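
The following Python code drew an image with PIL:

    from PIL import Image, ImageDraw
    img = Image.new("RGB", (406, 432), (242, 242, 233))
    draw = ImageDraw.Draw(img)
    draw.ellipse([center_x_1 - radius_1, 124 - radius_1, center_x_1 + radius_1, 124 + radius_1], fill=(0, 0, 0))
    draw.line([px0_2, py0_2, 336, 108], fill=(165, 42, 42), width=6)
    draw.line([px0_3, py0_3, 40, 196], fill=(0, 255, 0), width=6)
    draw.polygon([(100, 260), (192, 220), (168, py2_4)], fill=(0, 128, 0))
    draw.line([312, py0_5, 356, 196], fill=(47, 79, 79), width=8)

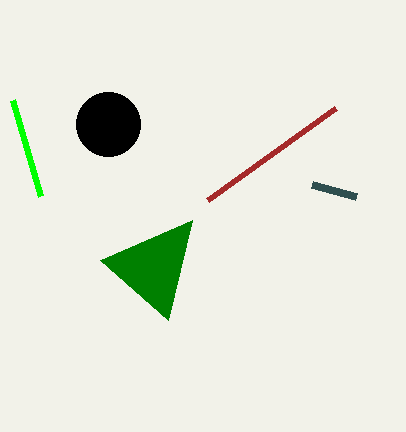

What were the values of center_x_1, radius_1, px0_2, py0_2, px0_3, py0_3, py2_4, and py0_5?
center_x_1 = 108
radius_1 = 32
px0_2 = 208
py0_2 = 200
px0_3 = 12
py0_3 = 100
py2_4 = 320
py0_5 = 184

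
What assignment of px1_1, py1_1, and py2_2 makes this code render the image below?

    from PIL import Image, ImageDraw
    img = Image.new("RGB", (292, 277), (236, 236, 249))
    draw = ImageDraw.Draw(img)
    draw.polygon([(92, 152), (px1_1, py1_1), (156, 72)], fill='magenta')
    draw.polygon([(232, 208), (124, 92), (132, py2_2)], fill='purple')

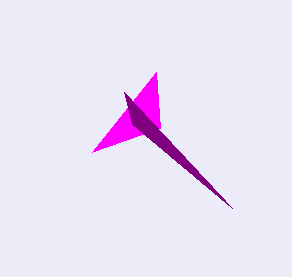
px1_1 = 160
py1_1 = 128
py2_2 = 124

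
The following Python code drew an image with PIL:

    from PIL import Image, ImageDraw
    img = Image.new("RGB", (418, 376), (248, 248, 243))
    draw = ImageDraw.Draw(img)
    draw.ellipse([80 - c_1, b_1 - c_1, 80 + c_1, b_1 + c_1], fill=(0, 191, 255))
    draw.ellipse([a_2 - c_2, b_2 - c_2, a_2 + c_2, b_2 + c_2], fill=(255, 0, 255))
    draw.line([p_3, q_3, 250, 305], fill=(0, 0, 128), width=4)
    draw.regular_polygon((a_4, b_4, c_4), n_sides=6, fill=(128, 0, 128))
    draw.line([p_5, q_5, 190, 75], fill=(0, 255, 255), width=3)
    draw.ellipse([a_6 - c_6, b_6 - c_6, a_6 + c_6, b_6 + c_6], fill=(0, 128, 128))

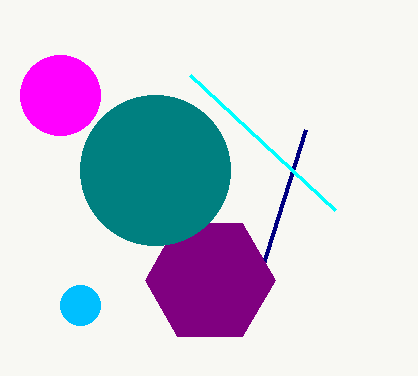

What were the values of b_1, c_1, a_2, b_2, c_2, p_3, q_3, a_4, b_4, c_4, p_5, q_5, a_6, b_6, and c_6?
b_1 = 305, c_1 = 20, a_2 = 60, b_2 = 95, c_2 = 40, p_3 = 305, q_3 = 130, a_4 = 210, b_4 = 280, c_4 = 65, p_5 = 335, q_5 = 210, a_6 = 155, b_6 = 170, c_6 = 75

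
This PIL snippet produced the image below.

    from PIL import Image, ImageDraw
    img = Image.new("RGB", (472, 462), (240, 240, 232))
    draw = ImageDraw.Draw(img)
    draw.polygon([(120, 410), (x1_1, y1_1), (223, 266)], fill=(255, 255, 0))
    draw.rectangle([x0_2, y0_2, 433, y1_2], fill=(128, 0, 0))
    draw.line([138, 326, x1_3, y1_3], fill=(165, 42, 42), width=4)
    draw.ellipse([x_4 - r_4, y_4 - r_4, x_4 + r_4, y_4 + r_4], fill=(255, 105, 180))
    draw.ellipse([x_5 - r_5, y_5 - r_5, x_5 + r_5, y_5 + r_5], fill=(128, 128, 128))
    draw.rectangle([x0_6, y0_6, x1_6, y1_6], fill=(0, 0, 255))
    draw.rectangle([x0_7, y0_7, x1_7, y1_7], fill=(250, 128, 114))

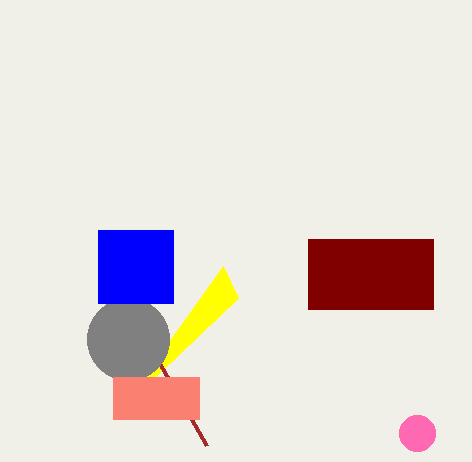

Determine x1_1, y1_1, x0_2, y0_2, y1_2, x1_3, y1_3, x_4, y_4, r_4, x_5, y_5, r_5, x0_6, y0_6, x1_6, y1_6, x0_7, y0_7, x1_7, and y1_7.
x1_1 = 238
y1_1 = 298
x0_2 = 308
y0_2 = 239
y1_2 = 309
x1_3 = 206
y1_3 = 445
x_4 = 417
y_4 = 433
r_4 = 18
x_5 = 128
y_5 = 339
r_5 = 41
x0_6 = 98
y0_6 = 230
x1_6 = 173
y1_6 = 303
x0_7 = 113
y0_7 = 377
x1_7 = 199
y1_7 = 419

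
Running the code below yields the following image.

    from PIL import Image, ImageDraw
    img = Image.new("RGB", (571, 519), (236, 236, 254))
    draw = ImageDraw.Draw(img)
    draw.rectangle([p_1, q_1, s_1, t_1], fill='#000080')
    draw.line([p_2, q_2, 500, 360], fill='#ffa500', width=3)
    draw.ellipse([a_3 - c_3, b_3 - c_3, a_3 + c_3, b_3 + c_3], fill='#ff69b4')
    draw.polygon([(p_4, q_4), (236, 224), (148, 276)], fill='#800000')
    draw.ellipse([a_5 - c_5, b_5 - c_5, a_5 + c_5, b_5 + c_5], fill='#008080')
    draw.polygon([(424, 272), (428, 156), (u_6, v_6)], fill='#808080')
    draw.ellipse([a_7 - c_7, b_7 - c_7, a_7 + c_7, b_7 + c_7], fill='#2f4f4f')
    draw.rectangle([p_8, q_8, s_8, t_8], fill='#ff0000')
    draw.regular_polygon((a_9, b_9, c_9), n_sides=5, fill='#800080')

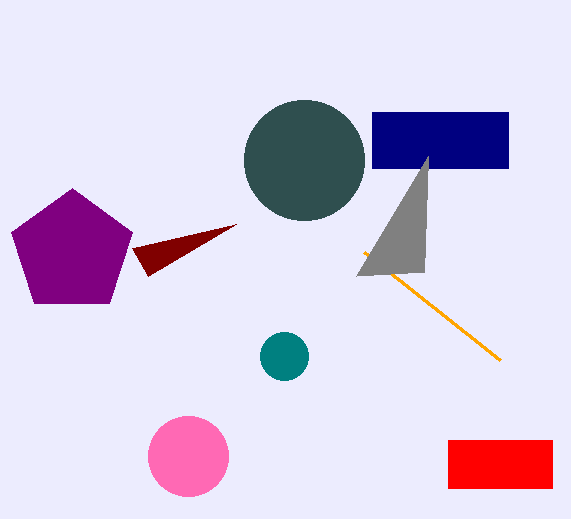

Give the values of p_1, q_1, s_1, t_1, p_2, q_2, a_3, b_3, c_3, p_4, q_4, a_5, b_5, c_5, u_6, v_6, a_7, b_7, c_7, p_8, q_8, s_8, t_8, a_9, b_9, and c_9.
p_1 = 372, q_1 = 112, s_1 = 508, t_1 = 168, p_2 = 364, q_2 = 252, a_3 = 188, b_3 = 456, c_3 = 40, p_4 = 132, q_4 = 248, a_5 = 284, b_5 = 356, c_5 = 24, u_6 = 356, v_6 = 276, a_7 = 304, b_7 = 160, c_7 = 60, p_8 = 448, q_8 = 440, s_8 = 552, t_8 = 488, a_9 = 72, b_9 = 252, c_9 = 64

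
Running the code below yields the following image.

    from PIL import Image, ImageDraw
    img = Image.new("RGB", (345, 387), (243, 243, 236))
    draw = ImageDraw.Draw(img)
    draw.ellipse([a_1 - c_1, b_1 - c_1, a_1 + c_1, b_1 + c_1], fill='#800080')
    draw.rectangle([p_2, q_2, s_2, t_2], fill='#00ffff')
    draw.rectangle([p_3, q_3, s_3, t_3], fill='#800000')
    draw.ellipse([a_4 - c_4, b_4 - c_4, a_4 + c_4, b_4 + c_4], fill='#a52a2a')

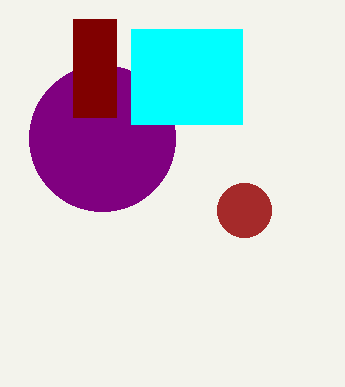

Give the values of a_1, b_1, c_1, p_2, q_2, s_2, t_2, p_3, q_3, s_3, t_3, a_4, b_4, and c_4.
a_1 = 102, b_1 = 138, c_1 = 73, p_2 = 131, q_2 = 29, s_2 = 242, t_2 = 124, p_3 = 73, q_3 = 19, s_3 = 116, t_3 = 117, a_4 = 244, b_4 = 210, c_4 = 27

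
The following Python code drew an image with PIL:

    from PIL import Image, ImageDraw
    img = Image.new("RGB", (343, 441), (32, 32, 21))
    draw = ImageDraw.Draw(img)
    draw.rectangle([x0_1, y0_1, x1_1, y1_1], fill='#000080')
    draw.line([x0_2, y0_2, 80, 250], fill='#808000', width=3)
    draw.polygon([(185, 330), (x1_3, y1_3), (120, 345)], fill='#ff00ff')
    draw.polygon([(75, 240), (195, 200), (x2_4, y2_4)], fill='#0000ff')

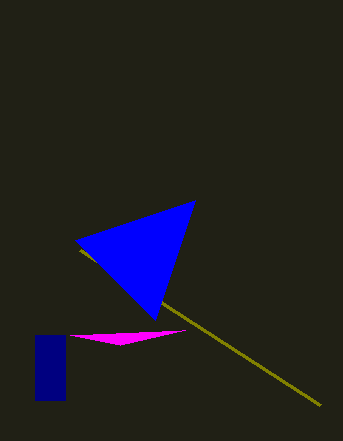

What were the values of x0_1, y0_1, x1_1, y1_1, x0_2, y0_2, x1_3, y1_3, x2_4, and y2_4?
x0_1 = 35
y0_1 = 335
x1_1 = 65
y1_1 = 400
x0_2 = 320
y0_2 = 405
x1_3 = 70
y1_3 = 335
x2_4 = 155
y2_4 = 320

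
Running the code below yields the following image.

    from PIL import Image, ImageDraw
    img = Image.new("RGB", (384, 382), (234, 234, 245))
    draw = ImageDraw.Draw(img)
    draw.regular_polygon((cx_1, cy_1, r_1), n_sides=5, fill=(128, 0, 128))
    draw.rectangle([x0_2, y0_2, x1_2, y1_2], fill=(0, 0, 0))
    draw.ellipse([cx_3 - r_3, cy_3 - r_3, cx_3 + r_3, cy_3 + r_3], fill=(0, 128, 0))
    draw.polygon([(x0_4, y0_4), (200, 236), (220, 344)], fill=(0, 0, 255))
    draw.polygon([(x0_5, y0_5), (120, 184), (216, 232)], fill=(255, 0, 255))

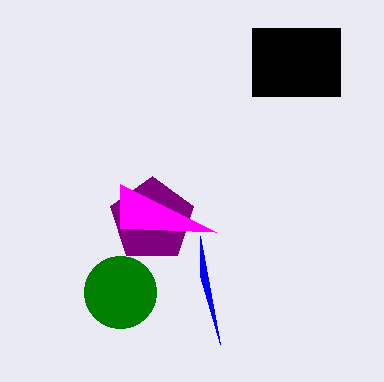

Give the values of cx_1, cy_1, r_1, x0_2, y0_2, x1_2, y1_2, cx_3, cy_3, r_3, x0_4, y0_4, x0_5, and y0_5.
cx_1 = 152
cy_1 = 220
r_1 = 44
x0_2 = 252
y0_2 = 28
x1_2 = 340
y1_2 = 96
cx_3 = 120
cy_3 = 292
r_3 = 36
x0_4 = 200
y0_4 = 276
x0_5 = 120
y0_5 = 228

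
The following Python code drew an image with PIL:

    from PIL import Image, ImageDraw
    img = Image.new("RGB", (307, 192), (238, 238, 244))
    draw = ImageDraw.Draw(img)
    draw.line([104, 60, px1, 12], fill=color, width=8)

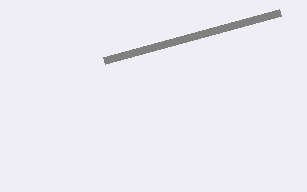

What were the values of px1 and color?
px1 = 280
color = 'gray'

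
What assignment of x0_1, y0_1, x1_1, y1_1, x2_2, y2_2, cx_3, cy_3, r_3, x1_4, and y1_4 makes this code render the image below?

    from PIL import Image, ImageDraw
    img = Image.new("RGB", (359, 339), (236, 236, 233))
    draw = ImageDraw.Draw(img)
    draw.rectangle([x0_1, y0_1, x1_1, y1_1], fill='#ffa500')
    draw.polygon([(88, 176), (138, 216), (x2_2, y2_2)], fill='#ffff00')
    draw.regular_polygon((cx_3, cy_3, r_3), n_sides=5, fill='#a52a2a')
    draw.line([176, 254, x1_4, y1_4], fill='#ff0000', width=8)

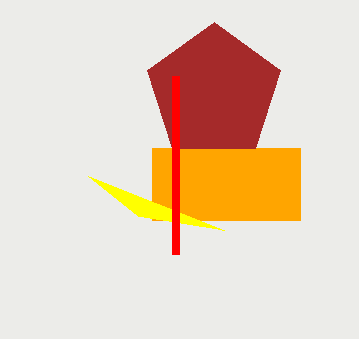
x0_1 = 152, y0_1 = 148, x1_1 = 300, y1_1 = 220, x2_2 = 224, y2_2 = 230, cx_3 = 214, cy_3 = 92, r_3 = 70, x1_4 = 176, y1_4 = 76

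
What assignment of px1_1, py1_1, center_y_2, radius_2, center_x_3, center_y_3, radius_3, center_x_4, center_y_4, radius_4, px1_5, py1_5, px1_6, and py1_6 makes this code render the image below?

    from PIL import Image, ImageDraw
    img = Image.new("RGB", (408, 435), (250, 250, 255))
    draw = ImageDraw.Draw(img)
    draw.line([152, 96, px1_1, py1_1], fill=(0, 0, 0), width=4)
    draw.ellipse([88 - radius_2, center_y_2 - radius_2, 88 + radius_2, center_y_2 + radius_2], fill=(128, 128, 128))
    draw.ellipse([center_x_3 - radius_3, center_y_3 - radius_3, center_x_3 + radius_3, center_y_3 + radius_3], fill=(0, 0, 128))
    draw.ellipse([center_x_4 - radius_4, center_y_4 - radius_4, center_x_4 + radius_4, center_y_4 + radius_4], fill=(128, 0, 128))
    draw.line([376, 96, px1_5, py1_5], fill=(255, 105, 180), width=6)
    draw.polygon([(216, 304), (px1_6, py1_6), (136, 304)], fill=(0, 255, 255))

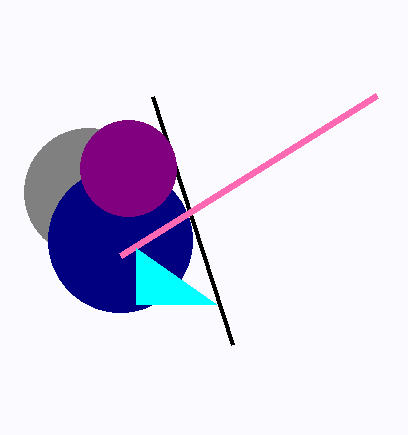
px1_1 = 232, py1_1 = 344, center_y_2 = 192, radius_2 = 64, center_x_3 = 120, center_y_3 = 240, radius_3 = 72, center_x_4 = 128, center_y_4 = 168, radius_4 = 48, px1_5 = 120, py1_5 = 256, px1_6 = 136, py1_6 = 248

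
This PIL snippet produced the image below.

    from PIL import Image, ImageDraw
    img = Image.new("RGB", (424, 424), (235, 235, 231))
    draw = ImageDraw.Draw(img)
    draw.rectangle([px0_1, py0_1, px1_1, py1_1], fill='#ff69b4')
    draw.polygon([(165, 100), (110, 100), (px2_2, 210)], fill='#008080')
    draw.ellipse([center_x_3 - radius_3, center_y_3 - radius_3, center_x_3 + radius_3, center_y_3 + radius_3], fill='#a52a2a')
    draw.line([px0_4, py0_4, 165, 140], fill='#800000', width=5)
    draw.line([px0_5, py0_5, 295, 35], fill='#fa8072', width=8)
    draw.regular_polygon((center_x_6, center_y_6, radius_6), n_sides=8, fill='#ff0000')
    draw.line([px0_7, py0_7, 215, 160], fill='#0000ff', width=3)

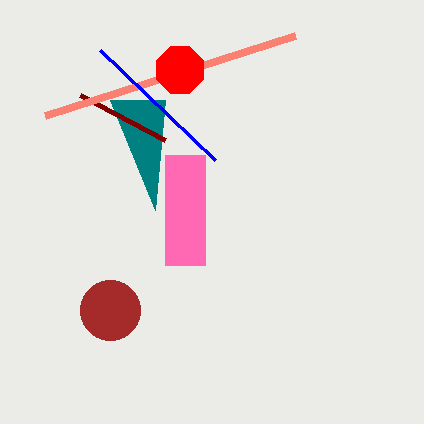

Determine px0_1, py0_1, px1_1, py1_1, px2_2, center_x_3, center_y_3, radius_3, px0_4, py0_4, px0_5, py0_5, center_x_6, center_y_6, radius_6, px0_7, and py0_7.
px0_1 = 165
py0_1 = 155
px1_1 = 205
py1_1 = 265
px2_2 = 155
center_x_3 = 110
center_y_3 = 310
radius_3 = 30
px0_4 = 80
py0_4 = 95
px0_5 = 45
py0_5 = 115
center_x_6 = 180
center_y_6 = 70
radius_6 = 25
px0_7 = 100
py0_7 = 50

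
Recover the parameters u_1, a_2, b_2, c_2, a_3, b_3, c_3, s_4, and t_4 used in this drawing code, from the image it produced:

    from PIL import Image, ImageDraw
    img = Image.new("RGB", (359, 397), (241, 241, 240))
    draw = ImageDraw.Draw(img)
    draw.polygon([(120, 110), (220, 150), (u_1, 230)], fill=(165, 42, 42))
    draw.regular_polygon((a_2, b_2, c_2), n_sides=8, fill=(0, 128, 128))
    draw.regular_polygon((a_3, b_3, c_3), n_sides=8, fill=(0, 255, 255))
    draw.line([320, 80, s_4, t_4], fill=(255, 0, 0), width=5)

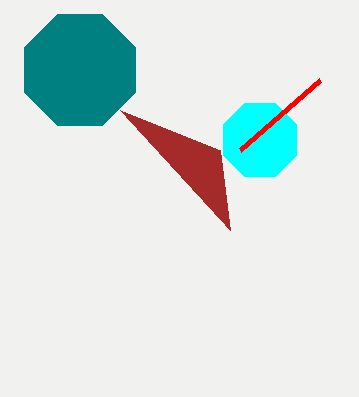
u_1 = 230
a_2 = 80
b_2 = 70
c_2 = 60
a_3 = 260
b_3 = 140
c_3 = 40
s_4 = 240
t_4 = 150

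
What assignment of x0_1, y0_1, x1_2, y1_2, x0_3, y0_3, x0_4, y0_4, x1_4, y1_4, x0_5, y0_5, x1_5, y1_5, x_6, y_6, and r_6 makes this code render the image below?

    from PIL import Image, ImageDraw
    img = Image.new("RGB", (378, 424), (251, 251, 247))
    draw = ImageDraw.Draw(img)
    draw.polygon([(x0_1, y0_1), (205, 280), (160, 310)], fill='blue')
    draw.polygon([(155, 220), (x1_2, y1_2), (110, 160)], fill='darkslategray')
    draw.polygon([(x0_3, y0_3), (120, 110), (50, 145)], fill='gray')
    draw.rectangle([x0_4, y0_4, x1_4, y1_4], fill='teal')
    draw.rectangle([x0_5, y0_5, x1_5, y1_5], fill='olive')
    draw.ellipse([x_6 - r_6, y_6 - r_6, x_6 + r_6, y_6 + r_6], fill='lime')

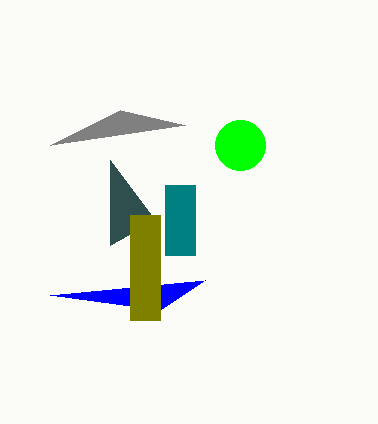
x0_1 = 50; y0_1 = 295; x1_2 = 110; y1_2 = 245; x0_3 = 185; y0_3 = 125; x0_4 = 165; y0_4 = 185; x1_4 = 195; y1_4 = 255; x0_5 = 130; y0_5 = 215; x1_5 = 160; y1_5 = 320; x_6 = 240; y_6 = 145; r_6 = 25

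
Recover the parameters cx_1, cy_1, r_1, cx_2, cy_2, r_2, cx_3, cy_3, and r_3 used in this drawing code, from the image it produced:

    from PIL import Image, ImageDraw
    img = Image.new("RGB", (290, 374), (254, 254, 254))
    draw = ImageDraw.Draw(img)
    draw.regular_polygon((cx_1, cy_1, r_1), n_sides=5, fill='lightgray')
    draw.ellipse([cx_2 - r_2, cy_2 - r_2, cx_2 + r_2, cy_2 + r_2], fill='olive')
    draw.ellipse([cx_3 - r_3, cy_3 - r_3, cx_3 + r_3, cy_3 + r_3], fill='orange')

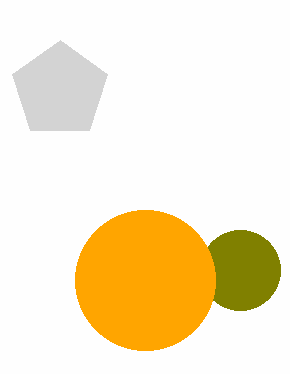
cx_1 = 60; cy_1 = 90; r_1 = 50; cx_2 = 240; cy_2 = 270; r_2 = 40; cx_3 = 145; cy_3 = 280; r_3 = 70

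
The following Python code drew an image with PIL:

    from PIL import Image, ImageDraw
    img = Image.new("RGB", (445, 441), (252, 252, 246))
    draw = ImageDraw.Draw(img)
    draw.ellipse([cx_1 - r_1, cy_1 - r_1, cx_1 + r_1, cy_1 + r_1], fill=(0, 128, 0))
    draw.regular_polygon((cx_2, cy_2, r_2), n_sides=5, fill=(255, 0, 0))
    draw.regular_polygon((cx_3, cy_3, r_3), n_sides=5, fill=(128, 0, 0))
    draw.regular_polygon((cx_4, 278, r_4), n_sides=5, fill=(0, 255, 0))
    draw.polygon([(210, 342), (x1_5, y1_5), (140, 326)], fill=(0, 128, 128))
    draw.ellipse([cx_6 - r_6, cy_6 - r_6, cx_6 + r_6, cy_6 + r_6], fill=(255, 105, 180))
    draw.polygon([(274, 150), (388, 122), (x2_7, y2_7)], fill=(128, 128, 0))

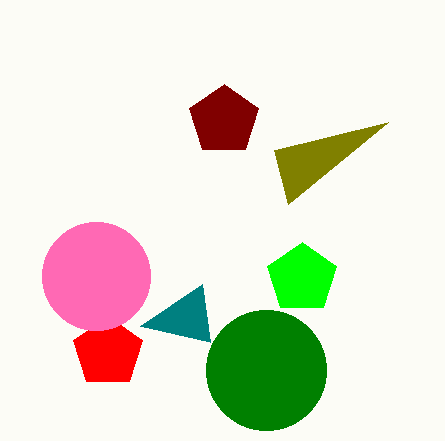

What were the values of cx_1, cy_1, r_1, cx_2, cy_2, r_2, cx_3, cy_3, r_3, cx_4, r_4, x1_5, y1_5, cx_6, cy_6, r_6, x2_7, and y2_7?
cx_1 = 266
cy_1 = 370
r_1 = 60
cx_2 = 108
cy_2 = 352
r_2 = 36
cx_3 = 224
cy_3 = 120
r_3 = 36
cx_4 = 302
r_4 = 36
x1_5 = 202
y1_5 = 284
cx_6 = 96
cy_6 = 276
r_6 = 54
x2_7 = 288
y2_7 = 204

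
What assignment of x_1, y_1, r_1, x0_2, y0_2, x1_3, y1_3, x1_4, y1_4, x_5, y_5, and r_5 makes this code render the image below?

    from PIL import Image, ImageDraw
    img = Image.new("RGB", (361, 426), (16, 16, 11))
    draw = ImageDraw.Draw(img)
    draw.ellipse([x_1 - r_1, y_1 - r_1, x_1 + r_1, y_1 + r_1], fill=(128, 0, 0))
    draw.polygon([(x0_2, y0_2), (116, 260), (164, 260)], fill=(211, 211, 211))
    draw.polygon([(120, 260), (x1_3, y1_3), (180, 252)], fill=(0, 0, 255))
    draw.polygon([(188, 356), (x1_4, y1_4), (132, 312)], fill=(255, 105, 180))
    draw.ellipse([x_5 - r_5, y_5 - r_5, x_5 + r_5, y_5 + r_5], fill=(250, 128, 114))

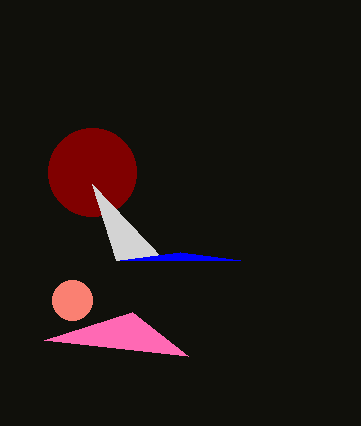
x_1 = 92, y_1 = 172, r_1 = 44, x0_2 = 92, y0_2 = 184, x1_3 = 240, y1_3 = 260, x1_4 = 44, y1_4 = 340, x_5 = 72, y_5 = 300, r_5 = 20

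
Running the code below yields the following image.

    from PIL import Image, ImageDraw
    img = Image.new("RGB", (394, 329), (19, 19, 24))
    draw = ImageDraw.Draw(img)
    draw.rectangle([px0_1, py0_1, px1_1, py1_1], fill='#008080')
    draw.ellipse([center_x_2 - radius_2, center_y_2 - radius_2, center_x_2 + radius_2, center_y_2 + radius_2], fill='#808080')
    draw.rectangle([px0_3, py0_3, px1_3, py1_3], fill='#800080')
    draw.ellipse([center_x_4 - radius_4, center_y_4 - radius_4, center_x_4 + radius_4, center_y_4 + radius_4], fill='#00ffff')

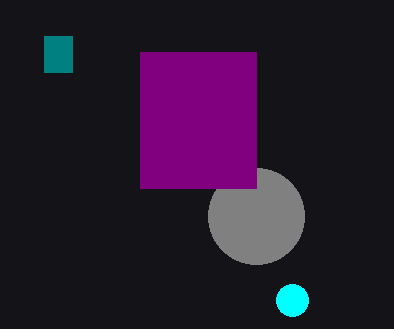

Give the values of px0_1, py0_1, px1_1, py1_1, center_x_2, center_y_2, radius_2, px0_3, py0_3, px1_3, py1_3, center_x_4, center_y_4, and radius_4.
px0_1 = 44, py0_1 = 36, px1_1 = 72, py1_1 = 72, center_x_2 = 256, center_y_2 = 216, radius_2 = 48, px0_3 = 140, py0_3 = 52, px1_3 = 256, py1_3 = 188, center_x_4 = 292, center_y_4 = 300, radius_4 = 16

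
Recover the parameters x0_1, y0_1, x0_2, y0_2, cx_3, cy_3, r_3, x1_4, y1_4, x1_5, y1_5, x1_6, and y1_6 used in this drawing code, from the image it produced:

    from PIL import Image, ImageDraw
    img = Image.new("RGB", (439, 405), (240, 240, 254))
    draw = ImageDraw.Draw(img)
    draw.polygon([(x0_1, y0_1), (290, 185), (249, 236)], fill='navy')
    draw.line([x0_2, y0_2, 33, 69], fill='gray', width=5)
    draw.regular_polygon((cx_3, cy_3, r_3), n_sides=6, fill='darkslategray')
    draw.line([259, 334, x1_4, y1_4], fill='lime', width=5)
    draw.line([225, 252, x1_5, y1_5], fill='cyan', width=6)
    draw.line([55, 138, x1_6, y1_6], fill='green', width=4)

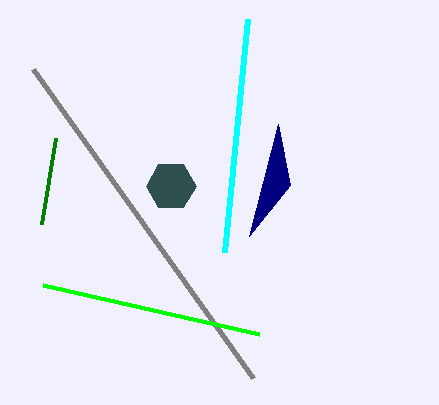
x0_1 = 278
y0_1 = 124
x0_2 = 253
y0_2 = 378
cx_3 = 171
cy_3 = 186
r_3 = 25
x1_4 = 43
y1_4 = 285
x1_5 = 248
y1_5 = 19
x1_6 = 41
y1_6 = 224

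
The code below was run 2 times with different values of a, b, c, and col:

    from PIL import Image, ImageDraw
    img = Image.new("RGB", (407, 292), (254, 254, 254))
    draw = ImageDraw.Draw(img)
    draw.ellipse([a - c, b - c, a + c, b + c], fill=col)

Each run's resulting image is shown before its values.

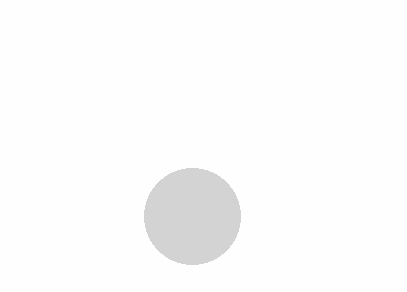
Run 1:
a = 192
b = 216
c = 48
col = 'lightgray'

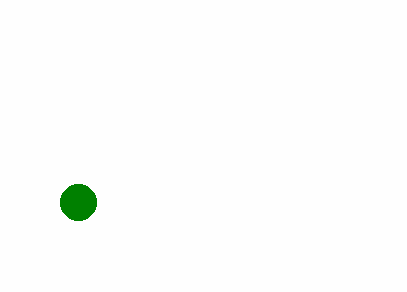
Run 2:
a = 78, b = 202, c = 18, col = 'green'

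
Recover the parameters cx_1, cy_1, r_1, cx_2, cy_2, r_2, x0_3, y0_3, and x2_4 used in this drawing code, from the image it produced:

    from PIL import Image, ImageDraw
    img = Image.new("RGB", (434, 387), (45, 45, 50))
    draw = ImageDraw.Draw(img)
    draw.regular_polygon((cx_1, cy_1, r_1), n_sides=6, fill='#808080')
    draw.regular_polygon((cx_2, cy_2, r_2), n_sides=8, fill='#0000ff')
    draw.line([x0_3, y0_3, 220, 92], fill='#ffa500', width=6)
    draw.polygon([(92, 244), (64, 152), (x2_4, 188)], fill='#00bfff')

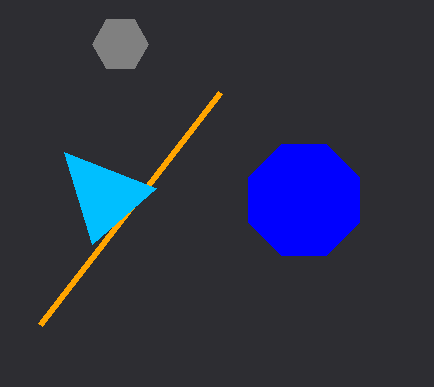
cx_1 = 120, cy_1 = 44, r_1 = 28, cx_2 = 304, cy_2 = 200, r_2 = 60, x0_3 = 40, y0_3 = 324, x2_4 = 156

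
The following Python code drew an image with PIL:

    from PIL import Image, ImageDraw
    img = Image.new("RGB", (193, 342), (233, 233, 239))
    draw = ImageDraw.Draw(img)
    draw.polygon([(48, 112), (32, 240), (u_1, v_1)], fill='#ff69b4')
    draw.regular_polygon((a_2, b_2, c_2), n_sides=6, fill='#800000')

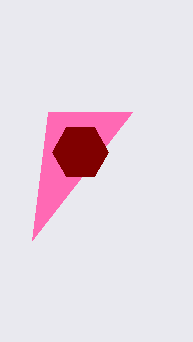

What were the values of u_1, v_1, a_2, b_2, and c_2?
u_1 = 132, v_1 = 112, a_2 = 80, b_2 = 152, c_2 = 28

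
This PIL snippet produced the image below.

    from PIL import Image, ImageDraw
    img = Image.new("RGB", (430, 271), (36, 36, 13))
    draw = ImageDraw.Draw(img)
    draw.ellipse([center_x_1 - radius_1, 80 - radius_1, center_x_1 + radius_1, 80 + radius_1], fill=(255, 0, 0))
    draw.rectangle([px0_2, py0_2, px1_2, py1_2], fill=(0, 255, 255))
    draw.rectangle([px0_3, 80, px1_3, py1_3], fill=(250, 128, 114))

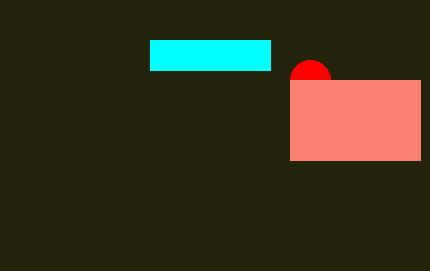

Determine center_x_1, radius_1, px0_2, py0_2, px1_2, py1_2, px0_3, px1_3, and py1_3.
center_x_1 = 310
radius_1 = 20
px0_2 = 150
py0_2 = 40
px1_2 = 270
py1_2 = 70
px0_3 = 290
px1_3 = 420
py1_3 = 160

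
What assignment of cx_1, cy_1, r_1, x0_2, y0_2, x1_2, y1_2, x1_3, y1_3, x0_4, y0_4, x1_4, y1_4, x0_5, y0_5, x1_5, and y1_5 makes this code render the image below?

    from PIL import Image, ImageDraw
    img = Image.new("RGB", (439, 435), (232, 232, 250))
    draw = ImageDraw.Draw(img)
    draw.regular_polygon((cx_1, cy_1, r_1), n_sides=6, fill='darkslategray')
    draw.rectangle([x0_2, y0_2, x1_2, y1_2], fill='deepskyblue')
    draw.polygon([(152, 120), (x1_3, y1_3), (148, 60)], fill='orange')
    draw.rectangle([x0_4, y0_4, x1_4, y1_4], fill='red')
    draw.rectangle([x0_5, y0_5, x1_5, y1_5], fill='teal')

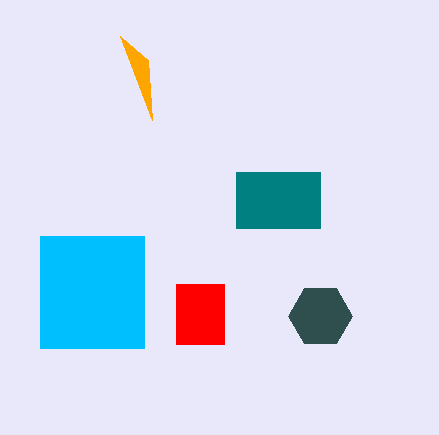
cx_1 = 320; cy_1 = 316; r_1 = 32; x0_2 = 40; y0_2 = 236; x1_2 = 144; y1_2 = 348; x1_3 = 120; y1_3 = 36; x0_4 = 176; y0_4 = 284; x1_4 = 224; y1_4 = 344; x0_5 = 236; y0_5 = 172; x1_5 = 320; y1_5 = 228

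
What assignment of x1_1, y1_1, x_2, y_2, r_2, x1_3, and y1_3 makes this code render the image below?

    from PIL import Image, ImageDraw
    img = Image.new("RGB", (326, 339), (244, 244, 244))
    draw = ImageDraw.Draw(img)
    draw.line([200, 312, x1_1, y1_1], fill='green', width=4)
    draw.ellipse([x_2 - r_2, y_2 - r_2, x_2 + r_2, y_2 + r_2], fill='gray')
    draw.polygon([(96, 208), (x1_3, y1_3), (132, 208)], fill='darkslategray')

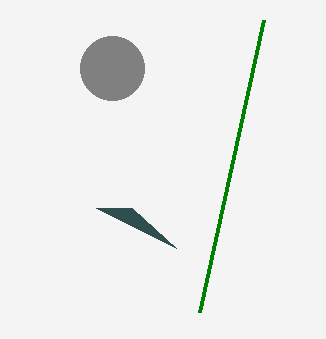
x1_1 = 264; y1_1 = 20; x_2 = 112; y_2 = 68; r_2 = 32; x1_3 = 176; y1_3 = 248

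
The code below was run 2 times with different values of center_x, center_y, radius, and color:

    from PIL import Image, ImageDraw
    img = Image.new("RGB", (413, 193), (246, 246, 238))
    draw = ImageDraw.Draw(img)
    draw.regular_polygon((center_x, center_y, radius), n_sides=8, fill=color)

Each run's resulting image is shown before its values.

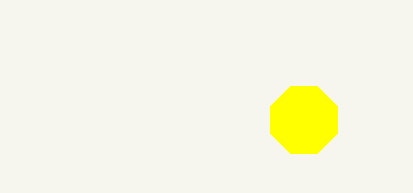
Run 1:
center_x = 304
center_y = 120
radius = 36
color = 'yellow'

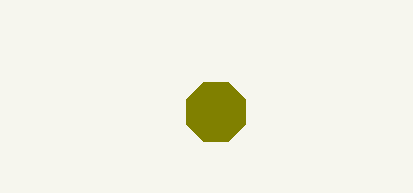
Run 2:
center_x = 216, center_y = 112, radius = 32, color = 'olive'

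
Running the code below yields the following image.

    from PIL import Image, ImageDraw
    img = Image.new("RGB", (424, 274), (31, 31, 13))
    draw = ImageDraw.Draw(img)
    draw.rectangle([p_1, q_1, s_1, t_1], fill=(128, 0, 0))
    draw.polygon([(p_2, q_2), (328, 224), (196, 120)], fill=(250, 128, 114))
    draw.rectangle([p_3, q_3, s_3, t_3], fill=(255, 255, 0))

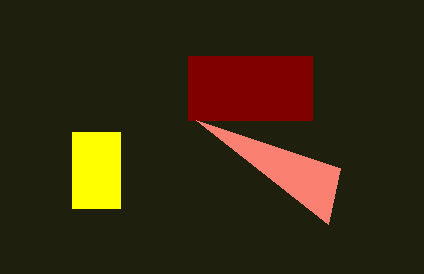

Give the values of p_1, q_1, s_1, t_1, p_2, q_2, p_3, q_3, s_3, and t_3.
p_1 = 188, q_1 = 56, s_1 = 312, t_1 = 120, p_2 = 340, q_2 = 168, p_3 = 72, q_3 = 132, s_3 = 120, t_3 = 208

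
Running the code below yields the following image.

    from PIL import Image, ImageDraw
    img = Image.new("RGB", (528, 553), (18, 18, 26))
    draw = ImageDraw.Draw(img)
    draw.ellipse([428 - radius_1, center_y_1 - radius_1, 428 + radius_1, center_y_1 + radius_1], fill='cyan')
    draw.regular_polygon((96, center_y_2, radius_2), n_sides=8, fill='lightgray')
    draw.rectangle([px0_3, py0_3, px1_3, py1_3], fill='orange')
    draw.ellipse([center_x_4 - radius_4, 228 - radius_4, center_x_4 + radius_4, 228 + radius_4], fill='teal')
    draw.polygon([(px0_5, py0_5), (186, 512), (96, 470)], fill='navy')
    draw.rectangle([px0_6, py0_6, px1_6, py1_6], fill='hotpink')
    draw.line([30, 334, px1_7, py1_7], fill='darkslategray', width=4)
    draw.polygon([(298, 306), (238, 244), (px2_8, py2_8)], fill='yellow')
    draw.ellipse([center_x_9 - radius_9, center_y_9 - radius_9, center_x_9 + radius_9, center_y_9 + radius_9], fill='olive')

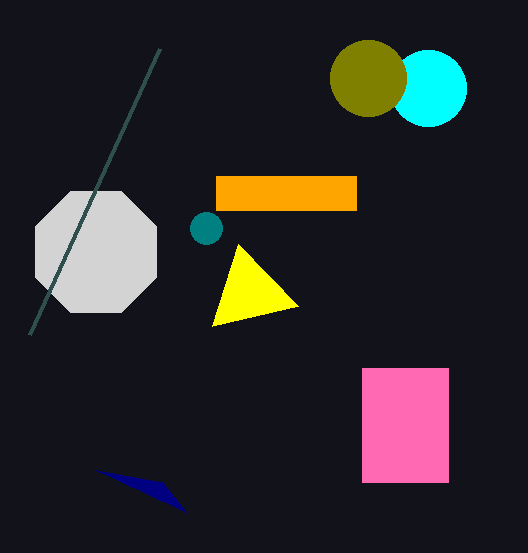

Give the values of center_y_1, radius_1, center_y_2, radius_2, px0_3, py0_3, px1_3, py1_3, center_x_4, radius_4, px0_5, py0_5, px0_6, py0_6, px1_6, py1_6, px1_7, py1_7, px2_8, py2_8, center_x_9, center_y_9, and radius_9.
center_y_1 = 88, radius_1 = 38, center_y_2 = 252, radius_2 = 66, px0_3 = 216, py0_3 = 176, px1_3 = 356, py1_3 = 210, center_x_4 = 206, radius_4 = 16, px0_5 = 162, py0_5 = 482, px0_6 = 362, py0_6 = 368, px1_6 = 448, py1_6 = 482, px1_7 = 160, py1_7 = 48, px2_8 = 212, py2_8 = 326, center_x_9 = 368, center_y_9 = 78, radius_9 = 38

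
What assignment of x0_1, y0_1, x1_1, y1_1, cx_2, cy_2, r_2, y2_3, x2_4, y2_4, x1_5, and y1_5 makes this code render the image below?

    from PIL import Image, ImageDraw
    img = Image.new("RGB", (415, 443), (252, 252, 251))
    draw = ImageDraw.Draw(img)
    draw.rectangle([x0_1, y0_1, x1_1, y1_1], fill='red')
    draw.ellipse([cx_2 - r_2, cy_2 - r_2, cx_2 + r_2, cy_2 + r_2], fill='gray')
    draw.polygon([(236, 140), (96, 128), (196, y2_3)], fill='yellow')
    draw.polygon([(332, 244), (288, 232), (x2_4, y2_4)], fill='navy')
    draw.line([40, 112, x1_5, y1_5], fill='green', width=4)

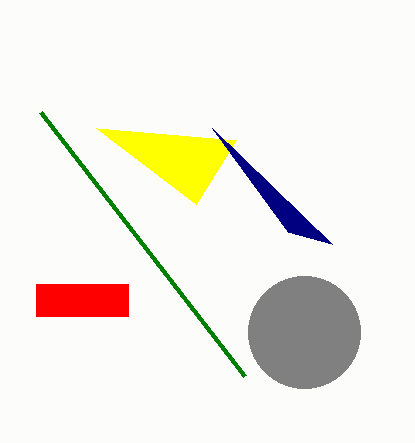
x0_1 = 36; y0_1 = 284; x1_1 = 128; y1_1 = 316; cx_2 = 304; cy_2 = 332; r_2 = 56; y2_3 = 204; x2_4 = 212; y2_4 = 128; x1_5 = 244; y1_5 = 376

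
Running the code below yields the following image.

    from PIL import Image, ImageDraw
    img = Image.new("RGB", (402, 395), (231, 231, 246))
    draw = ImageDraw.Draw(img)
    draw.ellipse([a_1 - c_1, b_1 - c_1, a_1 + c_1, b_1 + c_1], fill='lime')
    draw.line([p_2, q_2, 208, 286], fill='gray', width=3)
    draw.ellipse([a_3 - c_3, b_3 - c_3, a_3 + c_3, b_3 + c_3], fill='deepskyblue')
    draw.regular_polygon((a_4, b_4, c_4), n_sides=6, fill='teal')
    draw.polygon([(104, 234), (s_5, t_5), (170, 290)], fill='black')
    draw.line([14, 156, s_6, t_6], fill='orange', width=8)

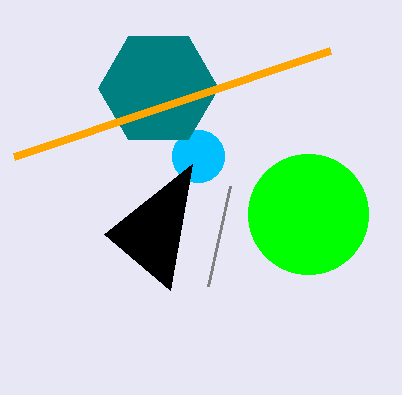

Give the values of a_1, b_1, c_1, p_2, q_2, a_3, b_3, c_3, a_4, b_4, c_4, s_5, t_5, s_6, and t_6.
a_1 = 308; b_1 = 214; c_1 = 60; p_2 = 230; q_2 = 186; a_3 = 198; b_3 = 156; c_3 = 26; a_4 = 158; b_4 = 88; c_4 = 60; s_5 = 192; t_5 = 164; s_6 = 330; t_6 = 50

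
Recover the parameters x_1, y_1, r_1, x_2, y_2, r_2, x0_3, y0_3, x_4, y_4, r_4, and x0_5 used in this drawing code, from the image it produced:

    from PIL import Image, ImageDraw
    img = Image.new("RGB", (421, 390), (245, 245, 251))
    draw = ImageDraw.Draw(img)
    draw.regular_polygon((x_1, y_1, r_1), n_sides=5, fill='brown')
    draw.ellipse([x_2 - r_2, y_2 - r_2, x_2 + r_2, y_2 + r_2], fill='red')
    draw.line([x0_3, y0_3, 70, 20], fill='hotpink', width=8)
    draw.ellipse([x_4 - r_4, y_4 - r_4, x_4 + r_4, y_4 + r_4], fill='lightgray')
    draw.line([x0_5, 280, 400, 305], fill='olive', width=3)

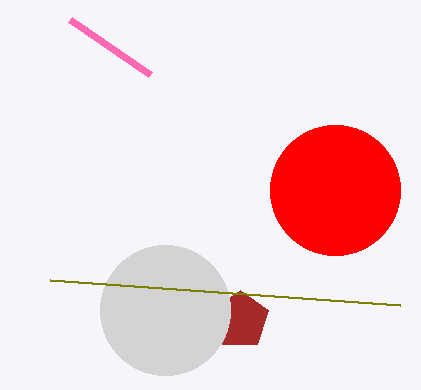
x_1 = 240, y_1 = 320, r_1 = 30, x_2 = 335, y_2 = 190, r_2 = 65, x0_3 = 150, y0_3 = 75, x_4 = 165, y_4 = 310, r_4 = 65, x0_5 = 50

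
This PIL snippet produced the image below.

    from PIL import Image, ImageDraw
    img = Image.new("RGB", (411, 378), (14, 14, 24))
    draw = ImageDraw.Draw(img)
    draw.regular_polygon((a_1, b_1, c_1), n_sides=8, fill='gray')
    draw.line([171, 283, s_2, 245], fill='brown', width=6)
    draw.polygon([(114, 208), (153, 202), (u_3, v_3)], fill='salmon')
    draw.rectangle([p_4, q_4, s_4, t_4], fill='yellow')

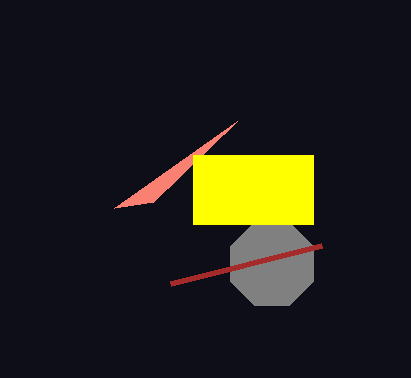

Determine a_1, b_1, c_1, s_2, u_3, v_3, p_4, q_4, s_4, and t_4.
a_1 = 272; b_1 = 264; c_1 = 45; s_2 = 322; u_3 = 237; v_3 = 121; p_4 = 193; q_4 = 155; s_4 = 313; t_4 = 224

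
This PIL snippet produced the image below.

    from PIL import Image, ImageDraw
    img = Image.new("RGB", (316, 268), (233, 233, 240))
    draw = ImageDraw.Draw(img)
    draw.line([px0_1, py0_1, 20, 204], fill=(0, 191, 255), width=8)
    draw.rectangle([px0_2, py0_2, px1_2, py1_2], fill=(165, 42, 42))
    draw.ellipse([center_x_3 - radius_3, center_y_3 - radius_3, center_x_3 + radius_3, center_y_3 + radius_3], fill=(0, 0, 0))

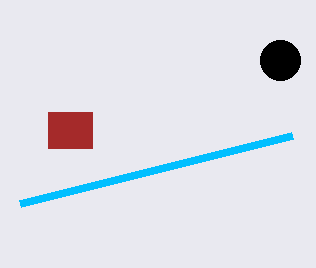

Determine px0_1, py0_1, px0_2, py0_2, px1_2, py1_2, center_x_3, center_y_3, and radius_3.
px0_1 = 292; py0_1 = 136; px0_2 = 48; py0_2 = 112; px1_2 = 92; py1_2 = 148; center_x_3 = 280; center_y_3 = 60; radius_3 = 20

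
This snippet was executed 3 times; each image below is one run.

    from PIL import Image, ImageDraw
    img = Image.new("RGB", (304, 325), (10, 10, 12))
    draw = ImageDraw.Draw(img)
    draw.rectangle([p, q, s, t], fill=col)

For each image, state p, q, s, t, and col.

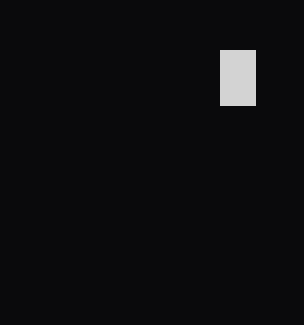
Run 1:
p = 220
q = 50
s = 255
t = 105
col = 'lightgray'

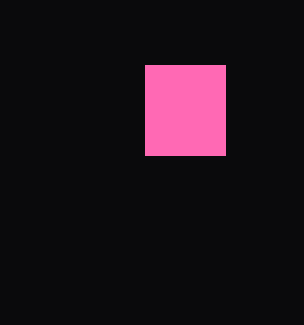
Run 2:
p = 145; q = 65; s = 225; t = 155; col = 'hotpink'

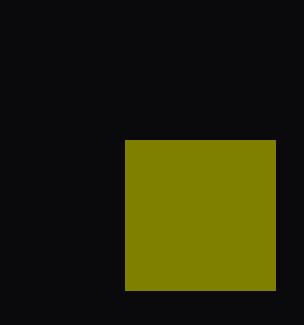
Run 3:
p = 125
q = 140
s = 275
t = 290
col = 'olive'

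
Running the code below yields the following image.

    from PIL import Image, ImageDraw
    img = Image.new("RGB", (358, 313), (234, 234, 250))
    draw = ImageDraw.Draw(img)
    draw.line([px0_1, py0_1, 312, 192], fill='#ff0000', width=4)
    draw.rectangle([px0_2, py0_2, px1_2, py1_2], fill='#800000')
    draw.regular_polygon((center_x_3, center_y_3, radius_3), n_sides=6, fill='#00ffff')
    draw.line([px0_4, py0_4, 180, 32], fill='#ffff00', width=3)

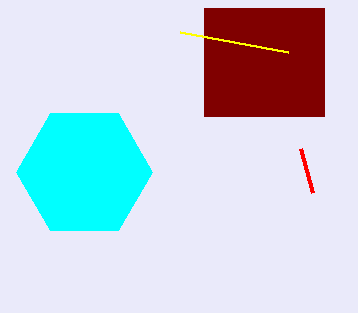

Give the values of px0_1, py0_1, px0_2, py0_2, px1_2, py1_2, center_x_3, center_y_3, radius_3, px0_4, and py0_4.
px0_1 = 300
py0_1 = 148
px0_2 = 204
py0_2 = 8
px1_2 = 324
py1_2 = 116
center_x_3 = 84
center_y_3 = 172
radius_3 = 68
px0_4 = 288
py0_4 = 52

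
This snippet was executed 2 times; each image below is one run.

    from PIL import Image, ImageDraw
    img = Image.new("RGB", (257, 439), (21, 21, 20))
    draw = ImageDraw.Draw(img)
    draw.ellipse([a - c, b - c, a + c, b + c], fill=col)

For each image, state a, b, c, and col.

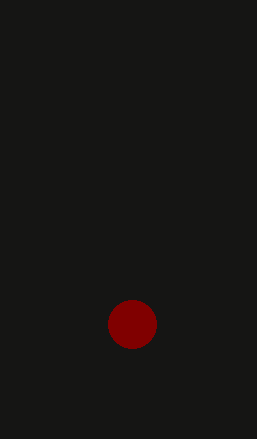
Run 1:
a = 132, b = 324, c = 24, col = 'maroon'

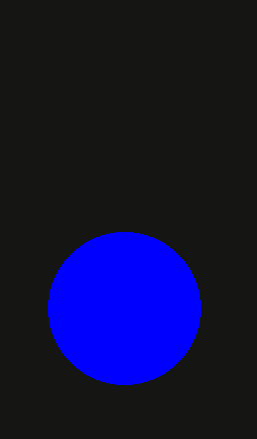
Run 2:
a = 124, b = 308, c = 76, col = 'blue'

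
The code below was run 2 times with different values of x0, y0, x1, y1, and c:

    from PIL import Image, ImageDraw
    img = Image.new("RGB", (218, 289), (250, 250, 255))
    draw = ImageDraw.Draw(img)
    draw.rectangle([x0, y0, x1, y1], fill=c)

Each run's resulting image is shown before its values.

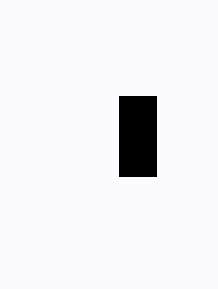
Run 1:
x0 = 119
y0 = 96
x1 = 156
y1 = 176
c = 'black'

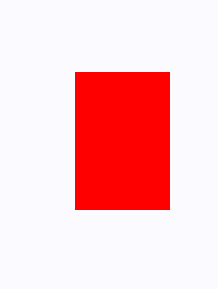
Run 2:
x0 = 75
y0 = 72
x1 = 169
y1 = 209
c = 'red'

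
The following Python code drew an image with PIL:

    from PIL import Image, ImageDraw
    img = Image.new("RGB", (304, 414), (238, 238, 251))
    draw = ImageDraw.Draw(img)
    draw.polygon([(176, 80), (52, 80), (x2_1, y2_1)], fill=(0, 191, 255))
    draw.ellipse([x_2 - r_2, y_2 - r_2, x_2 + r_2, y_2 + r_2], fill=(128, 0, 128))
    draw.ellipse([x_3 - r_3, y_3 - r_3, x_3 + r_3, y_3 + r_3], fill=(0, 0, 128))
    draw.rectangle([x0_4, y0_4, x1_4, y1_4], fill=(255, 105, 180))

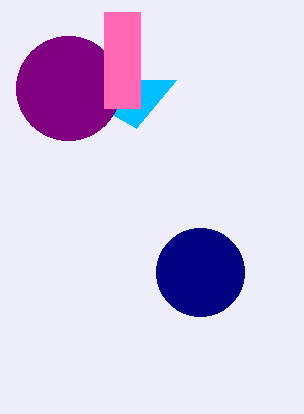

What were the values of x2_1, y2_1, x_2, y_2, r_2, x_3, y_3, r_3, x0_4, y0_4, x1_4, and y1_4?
x2_1 = 136, y2_1 = 128, x_2 = 68, y_2 = 88, r_2 = 52, x_3 = 200, y_3 = 272, r_3 = 44, x0_4 = 104, y0_4 = 12, x1_4 = 140, y1_4 = 108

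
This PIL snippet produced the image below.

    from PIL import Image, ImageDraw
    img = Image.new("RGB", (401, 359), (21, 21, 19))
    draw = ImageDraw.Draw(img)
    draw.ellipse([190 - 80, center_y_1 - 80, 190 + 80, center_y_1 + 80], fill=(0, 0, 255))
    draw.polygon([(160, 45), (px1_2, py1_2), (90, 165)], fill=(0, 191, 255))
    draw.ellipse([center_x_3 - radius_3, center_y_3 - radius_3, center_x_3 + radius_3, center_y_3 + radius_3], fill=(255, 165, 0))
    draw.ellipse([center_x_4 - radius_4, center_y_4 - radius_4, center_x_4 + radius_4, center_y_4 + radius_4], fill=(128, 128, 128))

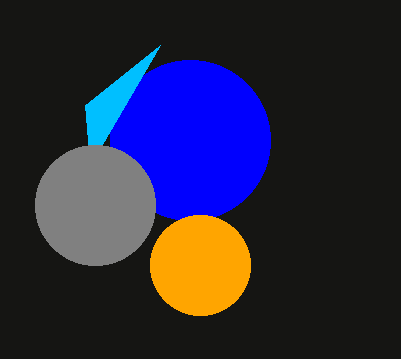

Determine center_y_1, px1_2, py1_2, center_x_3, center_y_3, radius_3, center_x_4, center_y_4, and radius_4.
center_y_1 = 140, px1_2 = 85, py1_2 = 105, center_x_3 = 200, center_y_3 = 265, radius_3 = 50, center_x_4 = 95, center_y_4 = 205, radius_4 = 60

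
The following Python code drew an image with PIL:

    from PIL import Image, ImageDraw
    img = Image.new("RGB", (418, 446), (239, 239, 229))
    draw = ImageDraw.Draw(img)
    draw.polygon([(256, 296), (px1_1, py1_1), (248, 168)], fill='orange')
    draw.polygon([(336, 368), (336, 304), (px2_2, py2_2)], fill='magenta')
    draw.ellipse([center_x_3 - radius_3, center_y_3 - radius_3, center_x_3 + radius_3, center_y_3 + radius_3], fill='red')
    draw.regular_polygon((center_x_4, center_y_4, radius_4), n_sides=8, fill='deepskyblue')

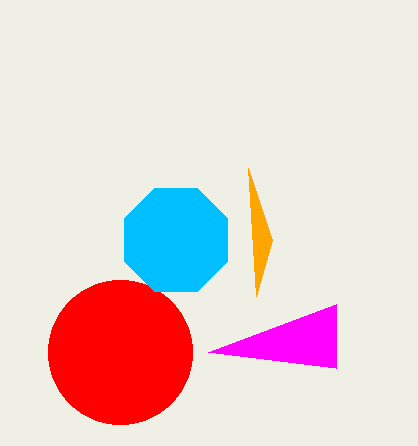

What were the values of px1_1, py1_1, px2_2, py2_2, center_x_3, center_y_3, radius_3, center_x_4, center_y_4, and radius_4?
px1_1 = 272; py1_1 = 240; px2_2 = 208; py2_2 = 352; center_x_3 = 120; center_y_3 = 352; radius_3 = 72; center_x_4 = 176; center_y_4 = 240; radius_4 = 56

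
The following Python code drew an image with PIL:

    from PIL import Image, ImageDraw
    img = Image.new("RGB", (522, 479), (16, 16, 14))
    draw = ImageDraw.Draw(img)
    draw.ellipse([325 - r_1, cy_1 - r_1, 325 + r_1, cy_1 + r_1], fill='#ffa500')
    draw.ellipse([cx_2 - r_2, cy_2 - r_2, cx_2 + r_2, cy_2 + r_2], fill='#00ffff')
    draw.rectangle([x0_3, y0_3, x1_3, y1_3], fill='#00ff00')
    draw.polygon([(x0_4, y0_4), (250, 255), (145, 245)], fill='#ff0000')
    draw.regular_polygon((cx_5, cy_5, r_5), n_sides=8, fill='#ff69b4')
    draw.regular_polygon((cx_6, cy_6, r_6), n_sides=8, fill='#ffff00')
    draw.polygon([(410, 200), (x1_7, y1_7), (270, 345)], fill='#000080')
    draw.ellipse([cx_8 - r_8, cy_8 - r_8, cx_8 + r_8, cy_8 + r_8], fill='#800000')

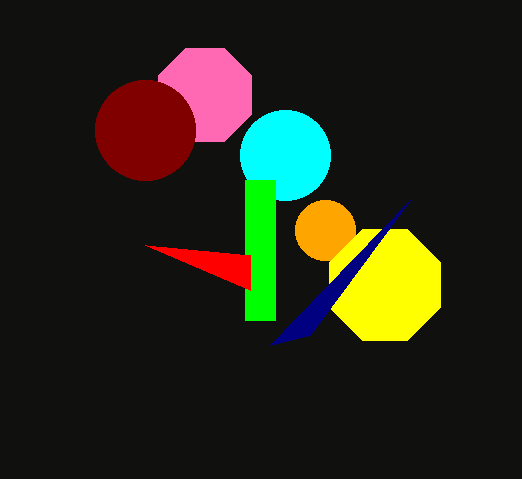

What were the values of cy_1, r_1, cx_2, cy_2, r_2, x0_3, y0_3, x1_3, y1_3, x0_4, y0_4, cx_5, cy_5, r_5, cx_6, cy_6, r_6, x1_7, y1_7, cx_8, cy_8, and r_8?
cy_1 = 230; r_1 = 30; cx_2 = 285; cy_2 = 155; r_2 = 45; x0_3 = 245; y0_3 = 180; x1_3 = 275; y1_3 = 320; x0_4 = 250; y0_4 = 290; cx_5 = 205; cy_5 = 95; r_5 = 50; cx_6 = 385; cy_6 = 285; r_6 = 60; x1_7 = 310; y1_7 = 335; cx_8 = 145; cy_8 = 130; r_8 = 50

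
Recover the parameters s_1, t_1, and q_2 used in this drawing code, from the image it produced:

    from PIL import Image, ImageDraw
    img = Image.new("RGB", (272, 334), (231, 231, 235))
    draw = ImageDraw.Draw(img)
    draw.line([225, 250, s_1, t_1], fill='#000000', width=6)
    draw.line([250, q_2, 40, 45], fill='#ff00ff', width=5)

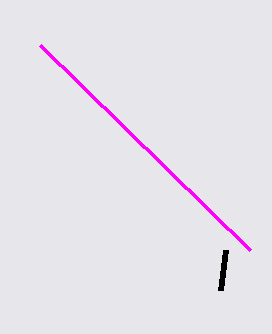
s_1 = 220
t_1 = 290
q_2 = 250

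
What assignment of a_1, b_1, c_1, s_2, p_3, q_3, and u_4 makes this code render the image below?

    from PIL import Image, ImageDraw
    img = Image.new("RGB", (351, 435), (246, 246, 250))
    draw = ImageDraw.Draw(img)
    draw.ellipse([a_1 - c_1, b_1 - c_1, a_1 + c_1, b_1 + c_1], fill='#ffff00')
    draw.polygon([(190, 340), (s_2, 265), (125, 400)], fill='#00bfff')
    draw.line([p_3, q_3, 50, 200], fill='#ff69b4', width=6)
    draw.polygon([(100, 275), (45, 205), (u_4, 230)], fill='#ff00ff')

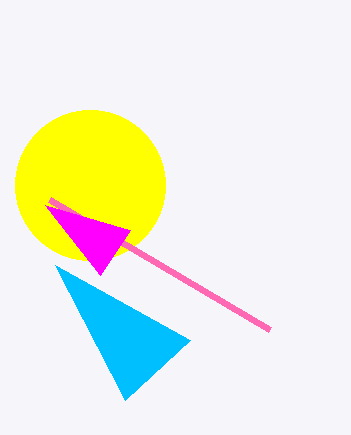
a_1 = 90, b_1 = 185, c_1 = 75, s_2 = 55, p_3 = 270, q_3 = 330, u_4 = 130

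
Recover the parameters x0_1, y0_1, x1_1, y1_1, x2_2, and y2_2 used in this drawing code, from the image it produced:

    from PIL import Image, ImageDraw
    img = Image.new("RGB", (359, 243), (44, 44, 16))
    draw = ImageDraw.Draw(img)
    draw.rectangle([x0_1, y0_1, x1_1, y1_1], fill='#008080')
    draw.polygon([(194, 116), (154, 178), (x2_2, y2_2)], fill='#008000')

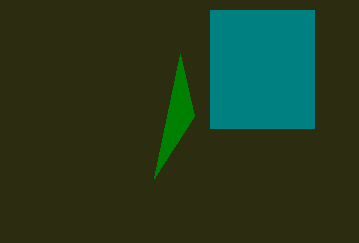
x0_1 = 210
y0_1 = 10
x1_1 = 314
y1_1 = 128
x2_2 = 180
y2_2 = 54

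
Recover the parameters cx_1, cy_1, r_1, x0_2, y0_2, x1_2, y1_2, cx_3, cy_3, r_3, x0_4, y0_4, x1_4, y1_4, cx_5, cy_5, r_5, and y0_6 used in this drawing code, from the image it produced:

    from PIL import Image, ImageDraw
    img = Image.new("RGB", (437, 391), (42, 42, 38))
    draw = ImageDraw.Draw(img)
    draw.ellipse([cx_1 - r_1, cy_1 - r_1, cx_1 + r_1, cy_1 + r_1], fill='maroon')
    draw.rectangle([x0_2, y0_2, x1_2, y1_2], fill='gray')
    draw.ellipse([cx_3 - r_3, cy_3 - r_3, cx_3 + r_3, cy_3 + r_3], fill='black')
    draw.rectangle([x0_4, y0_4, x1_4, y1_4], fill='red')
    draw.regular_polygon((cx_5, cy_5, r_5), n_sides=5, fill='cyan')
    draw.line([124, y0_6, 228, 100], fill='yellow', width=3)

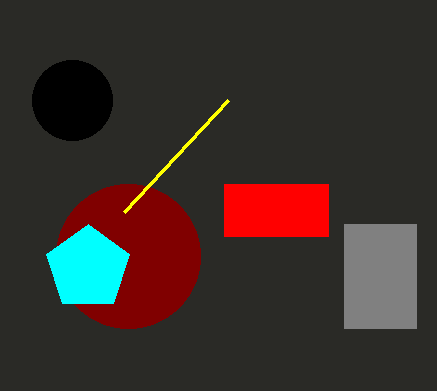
cx_1 = 128; cy_1 = 256; r_1 = 72; x0_2 = 344; y0_2 = 224; x1_2 = 416; y1_2 = 328; cx_3 = 72; cy_3 = 100; r_3 = 40; x0_4 = 224; y0_4 = 184; x1_4 = 328; y1_4 = 236; cx_5 = 88; cy_5 = 268; r_5 = 44; y0_6 = 212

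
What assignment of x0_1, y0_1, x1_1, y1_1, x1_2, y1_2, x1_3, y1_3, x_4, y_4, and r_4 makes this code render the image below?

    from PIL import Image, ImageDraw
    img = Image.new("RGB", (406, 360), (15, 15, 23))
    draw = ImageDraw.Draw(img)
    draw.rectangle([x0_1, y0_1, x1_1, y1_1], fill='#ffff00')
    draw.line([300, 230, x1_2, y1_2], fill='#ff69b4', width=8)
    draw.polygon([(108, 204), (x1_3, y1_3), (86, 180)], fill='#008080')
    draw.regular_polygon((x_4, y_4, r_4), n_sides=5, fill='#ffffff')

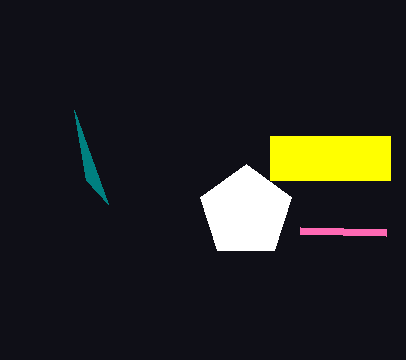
x0_1 = 270; y0_1 = 136; x1_1 = 390; y1_1 = 180; x1_2 = 386; y1_2 = 232; x1_3 = 74; y1_3 = 110; x_4 = 246; y_4 = 212; r_4 = 48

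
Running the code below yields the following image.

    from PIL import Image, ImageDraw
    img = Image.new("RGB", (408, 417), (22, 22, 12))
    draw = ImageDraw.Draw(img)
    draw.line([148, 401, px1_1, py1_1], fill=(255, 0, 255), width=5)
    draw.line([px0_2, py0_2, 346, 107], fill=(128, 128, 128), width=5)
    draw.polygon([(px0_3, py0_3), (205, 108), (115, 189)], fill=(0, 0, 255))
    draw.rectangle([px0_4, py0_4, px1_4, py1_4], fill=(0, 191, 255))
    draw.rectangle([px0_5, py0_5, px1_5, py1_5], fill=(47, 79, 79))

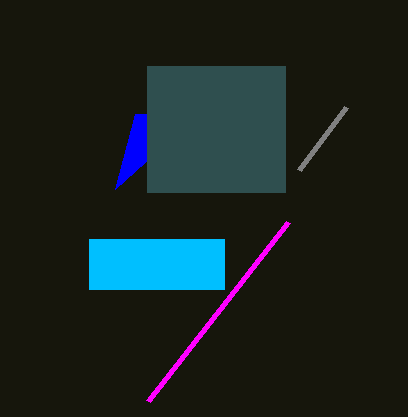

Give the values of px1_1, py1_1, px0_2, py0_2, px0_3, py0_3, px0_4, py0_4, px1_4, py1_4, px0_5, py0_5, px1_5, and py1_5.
px1_1 = 288
py1_1 = 222
px0_2 = 299
py0_2 = 170
px0_3 = 135
py0_3 = 114
px0_4 = 89
py0_4 = 239
px1_4 = 224
py1_4 = 289
px0_5 = 147
py0_5 = 66
px1_5 = 285
py1_5 = 192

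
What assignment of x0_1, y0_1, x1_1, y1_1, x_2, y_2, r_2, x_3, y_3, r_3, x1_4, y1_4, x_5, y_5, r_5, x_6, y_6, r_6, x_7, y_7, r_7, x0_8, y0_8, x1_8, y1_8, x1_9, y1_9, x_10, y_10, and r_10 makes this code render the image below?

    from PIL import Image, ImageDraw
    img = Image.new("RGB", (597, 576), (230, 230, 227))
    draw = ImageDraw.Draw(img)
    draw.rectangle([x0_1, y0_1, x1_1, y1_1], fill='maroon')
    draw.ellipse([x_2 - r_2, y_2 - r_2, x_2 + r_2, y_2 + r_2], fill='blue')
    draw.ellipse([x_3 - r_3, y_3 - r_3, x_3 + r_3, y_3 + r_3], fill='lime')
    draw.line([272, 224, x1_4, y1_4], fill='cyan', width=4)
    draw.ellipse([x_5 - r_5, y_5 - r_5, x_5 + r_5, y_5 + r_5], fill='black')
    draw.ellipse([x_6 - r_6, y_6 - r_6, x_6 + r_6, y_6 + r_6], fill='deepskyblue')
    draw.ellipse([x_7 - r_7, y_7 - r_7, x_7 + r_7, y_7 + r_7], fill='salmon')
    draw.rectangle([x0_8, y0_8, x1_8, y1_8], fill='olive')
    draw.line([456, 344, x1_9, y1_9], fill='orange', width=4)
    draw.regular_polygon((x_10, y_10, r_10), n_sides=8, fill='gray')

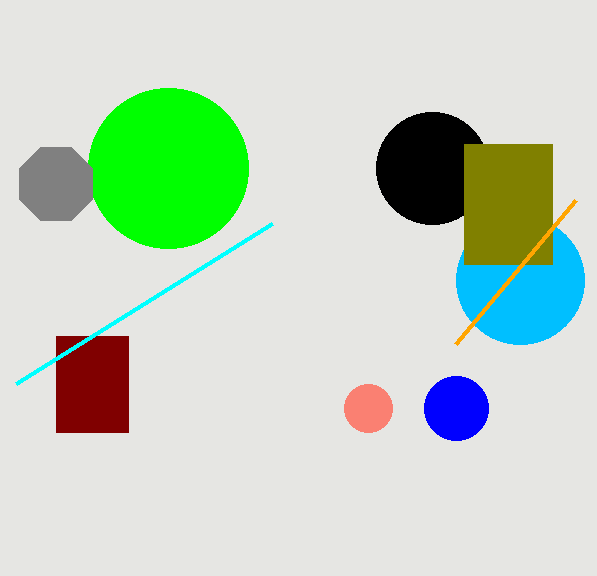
x0_1 = 56; y0_1 = 336; x1_1 = 128; y1_1 = 432; x_2 = 456; y_2 = 408; r_2 = 32; x_3 = 168; y_3 = 168; r_3 = 80; x1_4 = 16; y1_4 = 384; x_5 = 432; y_5 = 168; r_5 = 56; x_6 = 520; y_6 = 280; r_6 = 64; x_7 = 368; y_7 = 408; r_7 = 24; x0_8 = 464; y0_8 = 144; x1_8 = 552; y1_8 = 264; x1_9 = 576; y1_9 = 200; x_10 = 56; y_10 = 184; r_10 = 40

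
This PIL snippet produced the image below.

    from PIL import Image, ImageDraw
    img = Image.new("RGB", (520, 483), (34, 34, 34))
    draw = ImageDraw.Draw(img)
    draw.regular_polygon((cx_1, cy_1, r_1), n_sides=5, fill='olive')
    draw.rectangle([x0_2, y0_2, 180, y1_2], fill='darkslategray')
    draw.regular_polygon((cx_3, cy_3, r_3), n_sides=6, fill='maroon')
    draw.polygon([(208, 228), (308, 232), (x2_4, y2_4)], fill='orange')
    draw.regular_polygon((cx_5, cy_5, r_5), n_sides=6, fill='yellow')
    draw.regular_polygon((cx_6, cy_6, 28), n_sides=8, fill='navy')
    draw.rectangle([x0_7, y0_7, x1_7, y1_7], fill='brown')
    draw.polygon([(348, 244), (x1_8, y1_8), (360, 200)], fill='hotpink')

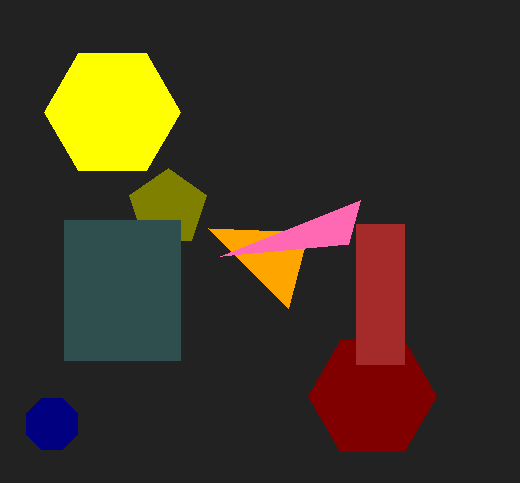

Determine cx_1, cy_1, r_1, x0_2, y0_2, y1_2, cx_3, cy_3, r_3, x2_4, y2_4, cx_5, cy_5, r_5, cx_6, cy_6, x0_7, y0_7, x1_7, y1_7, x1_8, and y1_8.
cx_1 = 168; cy_1 = 208; r_1 = 40; x0_2 = 64; y0_2 = 220; y1_2 = 360; cx_3 = 372; cy_3 = 396; r_3 = 64; x2_4 = 288; y2_4 = 308; cx_5 = 112; cy_5 = 112; r_5 = 68; cx_6 = 52; cy_6 = 424; x0_7 = 356; y0_7 = 224; x1_7 = 404; y1_7 = 364; x1_8 = 220; y1_8 = 256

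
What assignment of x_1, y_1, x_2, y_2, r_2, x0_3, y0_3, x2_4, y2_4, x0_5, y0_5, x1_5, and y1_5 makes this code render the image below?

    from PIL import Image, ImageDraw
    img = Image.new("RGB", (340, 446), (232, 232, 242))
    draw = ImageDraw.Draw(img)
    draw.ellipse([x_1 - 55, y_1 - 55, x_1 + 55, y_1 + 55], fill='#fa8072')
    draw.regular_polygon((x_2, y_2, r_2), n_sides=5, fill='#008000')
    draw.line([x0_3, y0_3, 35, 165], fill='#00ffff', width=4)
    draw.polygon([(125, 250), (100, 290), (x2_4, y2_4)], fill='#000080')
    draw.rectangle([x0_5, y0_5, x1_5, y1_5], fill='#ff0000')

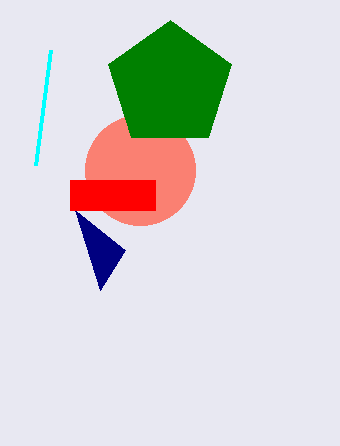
x_1 = 140, y_1 = 170, x_2 = 170, y_2 = 85, r_2 = 65, x0_3 = 50, y0_3 = 50, x2_4 = 75, y2_4 = 210, x0_5 = 70, y0_5 = 180, x1_5 = 155, y1_5 = 210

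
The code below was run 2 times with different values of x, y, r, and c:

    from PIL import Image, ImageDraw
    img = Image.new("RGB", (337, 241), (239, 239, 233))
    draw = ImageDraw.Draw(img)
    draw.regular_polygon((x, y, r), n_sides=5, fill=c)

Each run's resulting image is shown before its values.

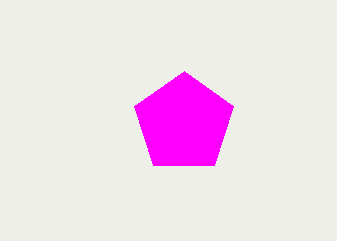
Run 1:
x = 184
y = 123
r = 52
c = 'magenta'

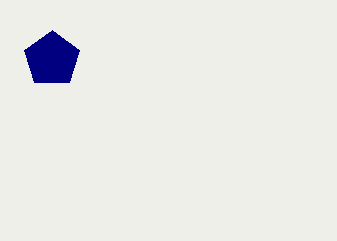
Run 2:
x = 52; y = 59; r = 29; c = 'navy'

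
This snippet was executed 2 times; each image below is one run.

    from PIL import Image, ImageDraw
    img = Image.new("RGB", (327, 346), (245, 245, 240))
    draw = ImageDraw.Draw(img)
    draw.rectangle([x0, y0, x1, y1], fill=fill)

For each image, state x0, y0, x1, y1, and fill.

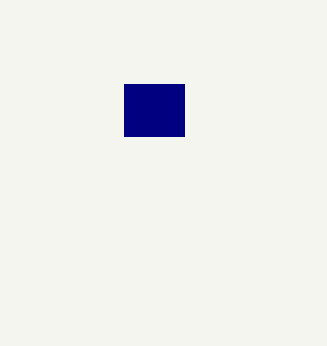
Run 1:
x0 = 124; y0 = 84; x1 = 184; y1 = 136; fill = 'navy'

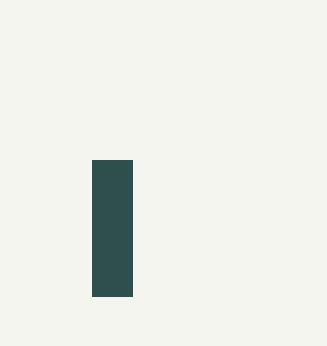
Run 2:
x0 = 92, y0 = 160, x1 = 132, y1 = 296, fill = 'darkslategray'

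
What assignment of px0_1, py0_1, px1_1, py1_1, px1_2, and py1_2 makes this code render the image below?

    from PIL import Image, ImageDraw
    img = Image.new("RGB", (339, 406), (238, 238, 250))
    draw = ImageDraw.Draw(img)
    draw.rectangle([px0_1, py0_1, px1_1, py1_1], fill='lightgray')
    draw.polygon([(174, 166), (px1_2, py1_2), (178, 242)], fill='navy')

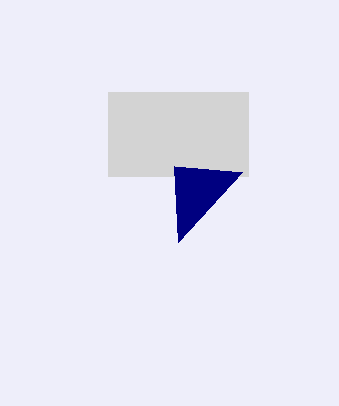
px0_1 = 108, py0_1 = 92, px1_1 = 248, py1_1 = 176, px1_2 = 242, py1_2 = 172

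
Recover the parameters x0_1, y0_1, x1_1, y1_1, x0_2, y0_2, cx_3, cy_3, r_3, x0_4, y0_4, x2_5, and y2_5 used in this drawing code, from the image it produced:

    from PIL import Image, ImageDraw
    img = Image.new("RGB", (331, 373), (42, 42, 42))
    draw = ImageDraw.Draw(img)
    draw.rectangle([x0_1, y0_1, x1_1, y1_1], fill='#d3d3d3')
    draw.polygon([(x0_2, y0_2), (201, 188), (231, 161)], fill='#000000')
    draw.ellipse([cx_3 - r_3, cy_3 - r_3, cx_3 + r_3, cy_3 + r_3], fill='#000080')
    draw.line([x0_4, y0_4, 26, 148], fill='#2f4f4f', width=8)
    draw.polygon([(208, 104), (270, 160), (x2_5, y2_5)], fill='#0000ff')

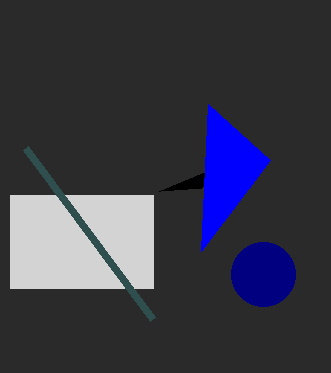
x0_1 = 10, y0_1 = 195, x1_1 = 153, y1_1 = 288, x0_2 = 159, y0_2 = 191, cx_3 = 263, cy_3 = 274, r_3 = 32, x0_4 = 153, y0_4 = 319, x2_5 = 201, y2_5 = 251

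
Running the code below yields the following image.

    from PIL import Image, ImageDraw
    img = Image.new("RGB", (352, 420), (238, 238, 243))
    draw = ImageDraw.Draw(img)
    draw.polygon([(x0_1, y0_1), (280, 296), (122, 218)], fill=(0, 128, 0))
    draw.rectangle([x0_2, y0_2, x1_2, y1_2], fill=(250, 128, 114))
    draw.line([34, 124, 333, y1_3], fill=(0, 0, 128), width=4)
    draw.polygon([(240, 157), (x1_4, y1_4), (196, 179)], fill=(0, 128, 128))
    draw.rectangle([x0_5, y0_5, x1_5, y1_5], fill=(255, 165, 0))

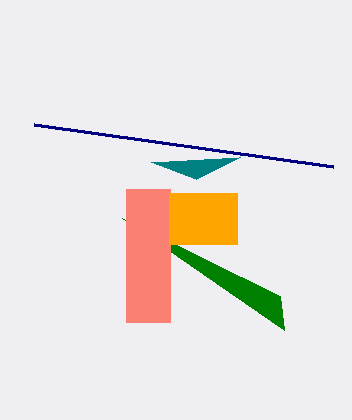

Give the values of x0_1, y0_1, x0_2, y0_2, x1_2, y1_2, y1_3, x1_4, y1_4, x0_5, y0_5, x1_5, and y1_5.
x0_1 = 284
y0_1 = 330
x0_2 = 126
y0_2 = 189
x1_2 = 170
y1_2 = 322
y1_3 = 166
x1_4 = 151
y1_4 = 162
x0_5 = 169
y0_5 = 193
x1_5 = 237
y1_5 = 244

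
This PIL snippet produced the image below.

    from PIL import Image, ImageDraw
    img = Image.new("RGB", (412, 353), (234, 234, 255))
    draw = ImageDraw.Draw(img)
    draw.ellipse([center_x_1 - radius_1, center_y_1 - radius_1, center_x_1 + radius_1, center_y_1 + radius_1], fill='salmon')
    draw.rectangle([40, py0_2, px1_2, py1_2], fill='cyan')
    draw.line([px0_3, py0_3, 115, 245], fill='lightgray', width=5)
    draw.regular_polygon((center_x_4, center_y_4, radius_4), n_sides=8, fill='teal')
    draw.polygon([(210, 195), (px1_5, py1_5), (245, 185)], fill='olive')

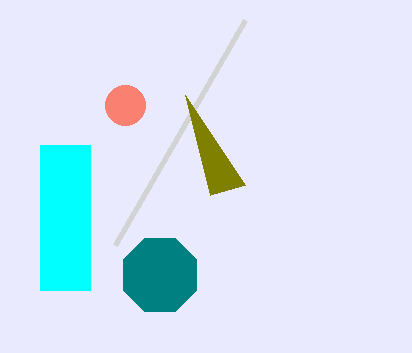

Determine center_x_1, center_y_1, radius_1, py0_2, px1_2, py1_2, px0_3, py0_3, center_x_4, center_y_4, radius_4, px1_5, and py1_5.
center_x_1 = 125, center_y_1 = 105, radius_1 = 20, py0_2 = 145, px1_2 = 90, py1_2 = 290, px0_3 = 245, py0_3 = 20, center_x_4 = 160, center_y_4 = 275, radius_4 = 40, px1_5 = 185, py1_5 = 95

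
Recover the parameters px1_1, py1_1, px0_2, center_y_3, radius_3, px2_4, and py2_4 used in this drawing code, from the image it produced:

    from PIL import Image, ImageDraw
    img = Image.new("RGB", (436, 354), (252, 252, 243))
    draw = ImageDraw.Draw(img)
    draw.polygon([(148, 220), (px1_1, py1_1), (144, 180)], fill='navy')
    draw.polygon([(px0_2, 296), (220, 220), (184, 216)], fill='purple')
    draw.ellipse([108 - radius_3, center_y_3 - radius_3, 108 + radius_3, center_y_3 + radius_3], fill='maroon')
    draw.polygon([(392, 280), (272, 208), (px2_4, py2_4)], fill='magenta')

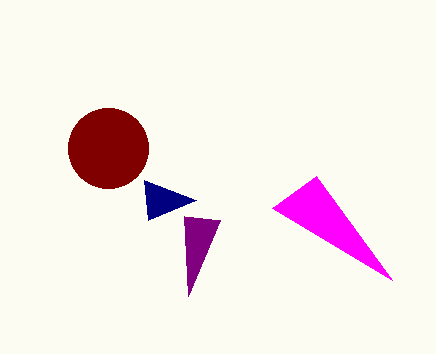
px1_1 = 196, py1_1 = 200, px0_2 = 188, center_y_3 = 148, radius_3 = 40, px2_4 = 316, py2_4 = 176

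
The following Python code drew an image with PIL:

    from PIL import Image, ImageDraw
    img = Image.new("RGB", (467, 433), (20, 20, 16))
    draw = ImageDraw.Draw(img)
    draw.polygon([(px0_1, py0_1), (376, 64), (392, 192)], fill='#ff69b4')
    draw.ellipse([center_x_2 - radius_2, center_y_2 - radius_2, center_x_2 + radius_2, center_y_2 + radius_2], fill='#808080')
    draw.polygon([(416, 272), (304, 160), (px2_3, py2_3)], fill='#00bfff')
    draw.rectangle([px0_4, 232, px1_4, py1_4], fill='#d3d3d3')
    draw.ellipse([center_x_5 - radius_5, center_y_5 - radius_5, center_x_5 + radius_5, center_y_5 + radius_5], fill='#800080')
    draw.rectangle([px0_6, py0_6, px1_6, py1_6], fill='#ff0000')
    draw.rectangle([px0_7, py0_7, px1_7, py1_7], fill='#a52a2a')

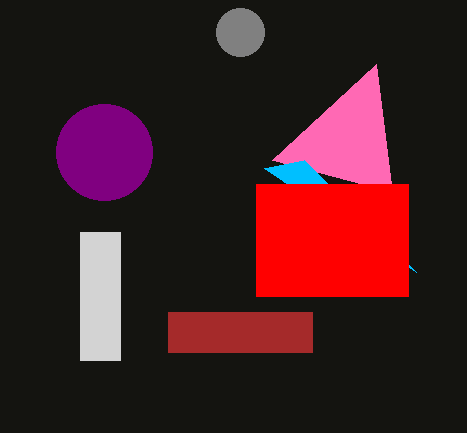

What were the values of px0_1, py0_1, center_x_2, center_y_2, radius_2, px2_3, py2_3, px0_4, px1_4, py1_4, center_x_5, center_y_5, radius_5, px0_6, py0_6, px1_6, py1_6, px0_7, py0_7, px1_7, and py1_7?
px0_1 = 272, py0_1 = 160, center_x_2 = 240, center_y_2 = 32, radius_2 = 24, px2_3 = 264, py2_3 = 168, px0_4 = 80, px1_4 = 120, py1_4 = 360, center_x_5 = 104, center_y_5 = 152, radius_5 = 48, px0_6 = 256, py0_6 = 184, px1_6 = 408, py1_6 = 296, px0_7 = 168, py0_7 = 312, px1_7 = 312, py1_7 = 352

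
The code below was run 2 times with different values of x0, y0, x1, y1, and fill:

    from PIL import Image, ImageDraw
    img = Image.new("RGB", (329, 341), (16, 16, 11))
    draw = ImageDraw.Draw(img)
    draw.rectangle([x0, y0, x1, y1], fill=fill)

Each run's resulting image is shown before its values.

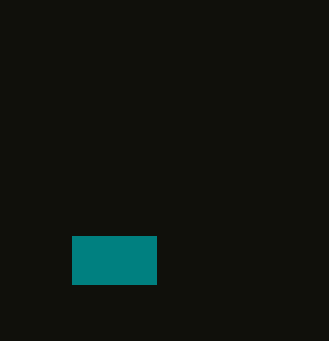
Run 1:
x0 = 72, y0 = 236, x1 = 156, y1 = 284, fill = 'teal'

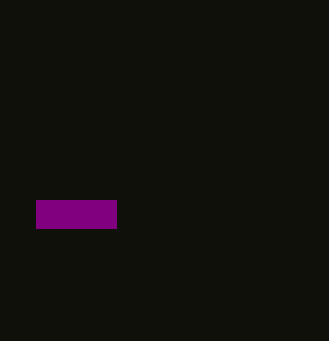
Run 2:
x0 = 36
y0 = 200
x1 = 116
y1 = 228
fill = 'purple'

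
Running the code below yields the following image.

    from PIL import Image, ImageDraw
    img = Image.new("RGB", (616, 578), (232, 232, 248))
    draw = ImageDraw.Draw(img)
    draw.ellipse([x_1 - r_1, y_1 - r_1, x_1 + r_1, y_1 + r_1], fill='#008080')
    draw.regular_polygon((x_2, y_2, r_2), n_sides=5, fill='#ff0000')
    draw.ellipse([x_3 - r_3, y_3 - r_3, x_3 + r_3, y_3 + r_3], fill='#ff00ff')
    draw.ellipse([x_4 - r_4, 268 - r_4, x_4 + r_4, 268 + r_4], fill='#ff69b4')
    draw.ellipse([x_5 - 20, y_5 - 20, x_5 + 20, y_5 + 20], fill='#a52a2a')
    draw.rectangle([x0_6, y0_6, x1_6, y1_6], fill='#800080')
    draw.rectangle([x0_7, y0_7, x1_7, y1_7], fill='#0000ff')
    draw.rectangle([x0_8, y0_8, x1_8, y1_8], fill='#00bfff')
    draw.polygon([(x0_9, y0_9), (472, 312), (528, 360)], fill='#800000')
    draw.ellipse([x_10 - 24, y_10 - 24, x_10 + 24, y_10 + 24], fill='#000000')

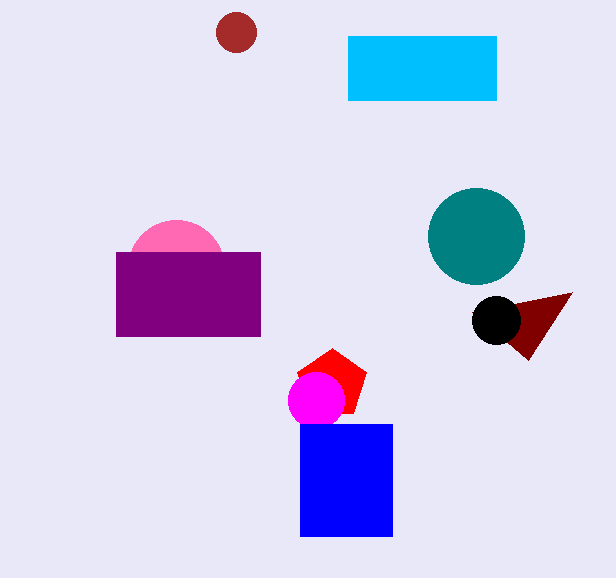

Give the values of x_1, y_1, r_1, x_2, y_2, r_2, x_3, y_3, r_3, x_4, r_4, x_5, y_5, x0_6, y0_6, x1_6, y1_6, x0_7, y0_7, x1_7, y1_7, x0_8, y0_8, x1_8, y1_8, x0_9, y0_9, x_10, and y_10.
x_1 = 476
y_1 = 236
r_1 = 48
x_2 = 332
y_2 = 384
r_2 = 36
x_3 = 316
y_3 = 400
r_3 = 28
x_4 = 176
r_4 = 48
x_5 = 236
y_5 = 32
x0_6 = 116
y0_6 = 252
x1_6 = 260
y1_6 = 336
x0_7 = 300
y0_7 = 424
x1_7 = 392
y1_7 = 536
x0_8 = 348
y0_8 = 36
x1_8 = 496
y1_8 = 100
x0_9 = 572
y0_9 = 292
x_10 = 496
y_10 = 320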